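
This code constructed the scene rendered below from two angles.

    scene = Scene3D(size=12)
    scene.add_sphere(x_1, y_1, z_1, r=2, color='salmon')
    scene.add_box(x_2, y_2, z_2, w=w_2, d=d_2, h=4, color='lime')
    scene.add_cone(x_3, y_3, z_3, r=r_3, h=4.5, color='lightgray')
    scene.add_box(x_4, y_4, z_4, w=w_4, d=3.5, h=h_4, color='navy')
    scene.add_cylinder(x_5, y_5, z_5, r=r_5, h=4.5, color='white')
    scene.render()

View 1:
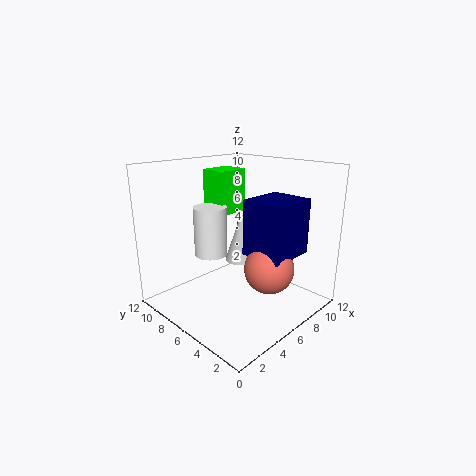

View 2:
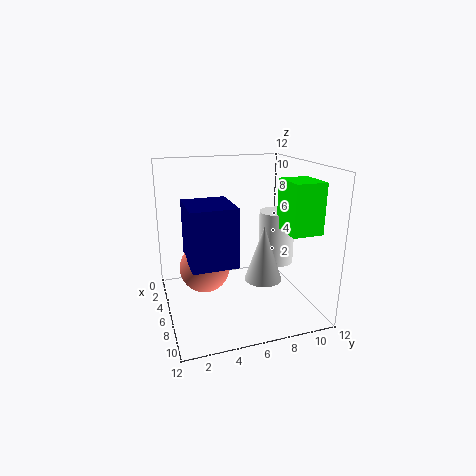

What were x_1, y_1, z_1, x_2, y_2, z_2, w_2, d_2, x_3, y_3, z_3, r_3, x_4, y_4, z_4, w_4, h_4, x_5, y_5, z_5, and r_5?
x_1 = 6.5; y_1 = 3; z_1 = 4; x_2 = 7; y_2 = 9; z_2 = 7; w_2 = 3; d_2 = 2.5; x_3 = 8; y_3 = 7.5; z_3 = 3; r_3 = 1.5; x_4 = 5.5; y_4 = 1.5; z_4 = 5; w_4 = 4; h_4 = 4.5; x_5 = 6; y_5 = 9.5; z_5 = 3.5; r_5 = 1.5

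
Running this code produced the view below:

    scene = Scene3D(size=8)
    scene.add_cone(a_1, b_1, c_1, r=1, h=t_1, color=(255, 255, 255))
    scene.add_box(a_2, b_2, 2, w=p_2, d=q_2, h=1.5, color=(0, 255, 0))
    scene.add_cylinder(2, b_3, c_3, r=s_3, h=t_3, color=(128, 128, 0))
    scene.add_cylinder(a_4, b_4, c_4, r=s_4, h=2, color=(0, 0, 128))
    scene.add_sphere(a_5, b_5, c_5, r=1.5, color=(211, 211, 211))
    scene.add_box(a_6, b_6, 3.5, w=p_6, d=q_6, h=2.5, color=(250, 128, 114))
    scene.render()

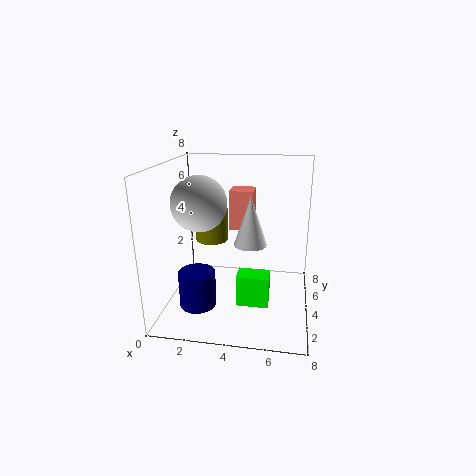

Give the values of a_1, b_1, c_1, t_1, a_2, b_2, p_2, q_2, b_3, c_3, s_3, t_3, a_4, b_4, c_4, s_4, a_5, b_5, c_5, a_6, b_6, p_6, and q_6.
a_1 = 4.5, b_1 = 5.5, c_1 = 3, t_1 = 3, a_2 = 4.5, b_2 = 0.5, p_2 = 1.5, q_2 = 1, b_3 = 6, c_3 = 3, s_3 = 1, t_3 = 2, a_4 = 2, b_4 = 2.5, c_4 = 0.5, s_4 = 1, a_5 = 2, b_5 = 3.5, c_5 = 6, a_6 = 3, b_6 = 6.5, p_6 = 1.5, q_6 = 1.5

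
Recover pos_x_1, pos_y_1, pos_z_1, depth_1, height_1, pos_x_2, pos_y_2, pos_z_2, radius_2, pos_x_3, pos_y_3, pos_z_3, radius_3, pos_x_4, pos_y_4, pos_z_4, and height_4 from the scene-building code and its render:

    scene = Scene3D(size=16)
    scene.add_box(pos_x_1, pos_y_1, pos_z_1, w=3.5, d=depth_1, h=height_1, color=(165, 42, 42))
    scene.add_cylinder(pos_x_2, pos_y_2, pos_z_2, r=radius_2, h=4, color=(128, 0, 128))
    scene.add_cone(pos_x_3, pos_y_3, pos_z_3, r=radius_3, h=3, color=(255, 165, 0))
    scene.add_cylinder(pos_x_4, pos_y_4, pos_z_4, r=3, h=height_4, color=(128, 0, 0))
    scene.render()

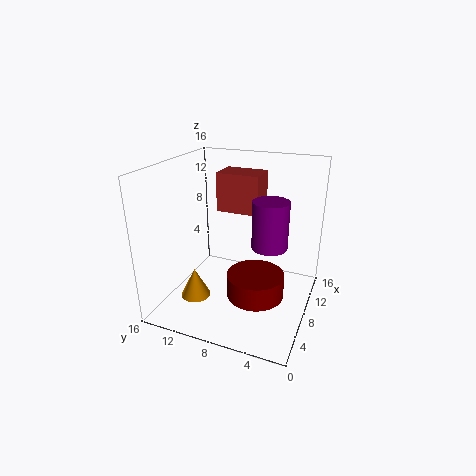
pos_x_1 = 10; pos_y_1 = 6.5; pos_z_1 = 10; depth_1 = 5; height_1 = 4.5; pos_x_2 = 1.5; pos_y_2 = 2.5; pos_z_2 = 11; radius_2 = 1.5; pos_x_3 = 2.5; pos_y_3 = 10.5; pos_z_3 = 3.5; radius_3 = 1.5; pos_x_4 = 5.5; pos_y_4 = 5; pos_z_4 = 3; height_4 = 2.5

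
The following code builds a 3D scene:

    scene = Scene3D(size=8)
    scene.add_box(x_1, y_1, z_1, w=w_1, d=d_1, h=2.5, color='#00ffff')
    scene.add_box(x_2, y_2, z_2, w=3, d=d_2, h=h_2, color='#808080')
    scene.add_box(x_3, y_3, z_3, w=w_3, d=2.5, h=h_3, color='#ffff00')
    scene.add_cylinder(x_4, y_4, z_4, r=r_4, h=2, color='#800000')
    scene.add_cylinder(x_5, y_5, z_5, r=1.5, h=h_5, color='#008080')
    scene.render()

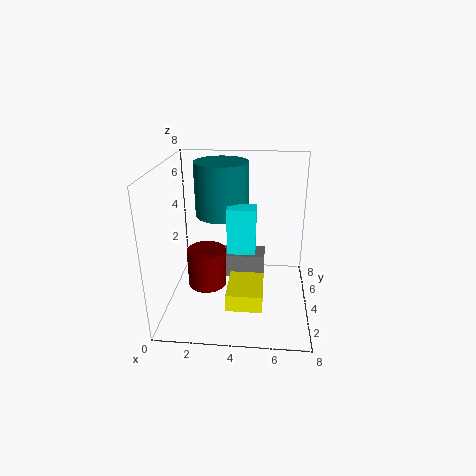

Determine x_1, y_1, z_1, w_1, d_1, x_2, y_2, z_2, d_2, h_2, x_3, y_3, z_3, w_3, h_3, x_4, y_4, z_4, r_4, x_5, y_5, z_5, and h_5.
x_1 = 3.5
y_1 = 3
z_1 = 3.5
w_1 = 1.5
d_1 = 1
x_2 = 2.5
y_2 = 5.5
z_2 = 0.5
d_2 = 1.5
h_2 = 1.5
x_3 = 3.5
y_3 = 2
z_3 = 0.5
w_3 = 2
h_3 = 1
x_4 = 2.5
y_4 = 2.5
z_4 = 2
r_4 = 1
x_5 = 3
y_5 = 5
z_5 = 5
h_5 = 3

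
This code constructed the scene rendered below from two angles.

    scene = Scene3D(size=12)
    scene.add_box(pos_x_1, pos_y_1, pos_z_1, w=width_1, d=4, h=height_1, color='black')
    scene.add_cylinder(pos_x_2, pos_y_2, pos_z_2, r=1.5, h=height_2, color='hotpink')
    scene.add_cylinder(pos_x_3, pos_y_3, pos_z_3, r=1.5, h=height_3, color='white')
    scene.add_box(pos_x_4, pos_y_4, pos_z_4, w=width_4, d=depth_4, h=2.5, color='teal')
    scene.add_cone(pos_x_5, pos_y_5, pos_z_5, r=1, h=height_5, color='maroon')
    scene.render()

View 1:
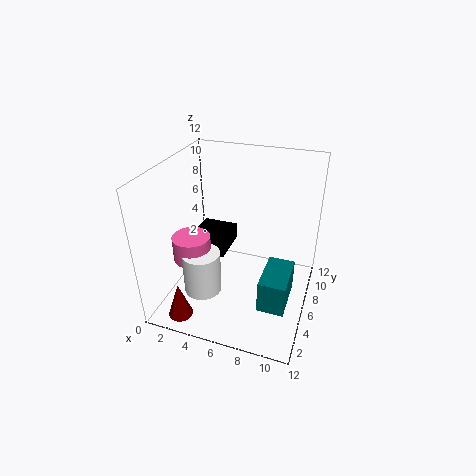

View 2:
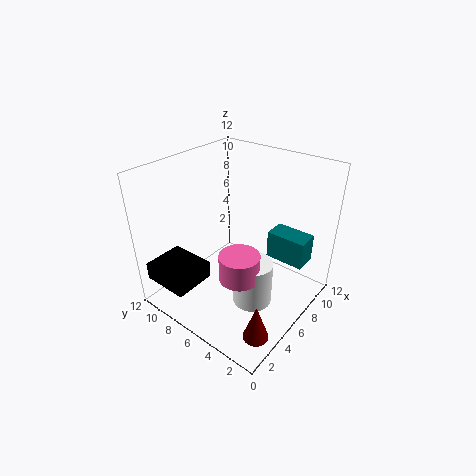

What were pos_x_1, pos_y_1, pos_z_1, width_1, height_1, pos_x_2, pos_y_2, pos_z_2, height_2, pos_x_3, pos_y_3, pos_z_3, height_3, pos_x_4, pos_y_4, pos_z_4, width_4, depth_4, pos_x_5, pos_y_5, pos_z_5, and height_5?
pos_x_1 = 0.5
pos_y_1 = 7.5
pos_z_1 = 2.5
width_1 = 3.5
height_1 = 1.5
pos_x_2 = 3
pos_y_2 = 3.5
pos_z_2 = 5
height_2 = 2
pos_x_3 = 4
pos_y_3 = 3
pos_z_3 = 2.5
height_3 = 3.5
pos_x_4 = 9
pos_y_4 = 1.5
pos_z_4 = 3
width_4 = 2
depth_4 = 3.5
pos_x_5 = 2.5
pos_y_5 = 1.5
pos_z_5 = 0.5
height_5 = 3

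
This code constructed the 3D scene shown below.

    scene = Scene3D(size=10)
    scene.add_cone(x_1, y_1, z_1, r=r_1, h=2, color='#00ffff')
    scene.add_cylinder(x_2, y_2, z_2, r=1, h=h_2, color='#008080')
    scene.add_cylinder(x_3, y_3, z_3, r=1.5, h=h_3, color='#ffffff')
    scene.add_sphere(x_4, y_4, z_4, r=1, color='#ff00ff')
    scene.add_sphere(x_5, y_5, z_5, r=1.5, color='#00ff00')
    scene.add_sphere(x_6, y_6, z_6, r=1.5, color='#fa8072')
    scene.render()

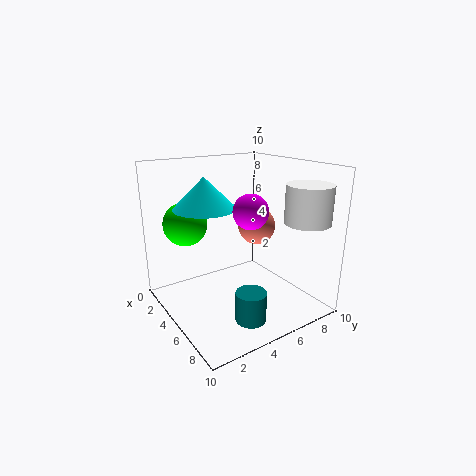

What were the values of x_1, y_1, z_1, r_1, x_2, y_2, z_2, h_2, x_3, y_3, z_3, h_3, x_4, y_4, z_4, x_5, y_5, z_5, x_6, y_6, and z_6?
x_1 = 5, y_1 = 2.5, z_1 = 7.5, r_1 = 2, x_2 = 8, y_2 = 4, z_2 = 0.5, h_2 = 2, x_3 = 8.5, y_3 = 8, z_3 = 6.5, h_3 = 2.5, x_4 = 8.5, y_4 = 3.5, z_4 = 8, x_5 = 3, y_5 = 2, z_5 = 6, x_6 = 2.5, y_6 = 8.5, z_6 = 4.5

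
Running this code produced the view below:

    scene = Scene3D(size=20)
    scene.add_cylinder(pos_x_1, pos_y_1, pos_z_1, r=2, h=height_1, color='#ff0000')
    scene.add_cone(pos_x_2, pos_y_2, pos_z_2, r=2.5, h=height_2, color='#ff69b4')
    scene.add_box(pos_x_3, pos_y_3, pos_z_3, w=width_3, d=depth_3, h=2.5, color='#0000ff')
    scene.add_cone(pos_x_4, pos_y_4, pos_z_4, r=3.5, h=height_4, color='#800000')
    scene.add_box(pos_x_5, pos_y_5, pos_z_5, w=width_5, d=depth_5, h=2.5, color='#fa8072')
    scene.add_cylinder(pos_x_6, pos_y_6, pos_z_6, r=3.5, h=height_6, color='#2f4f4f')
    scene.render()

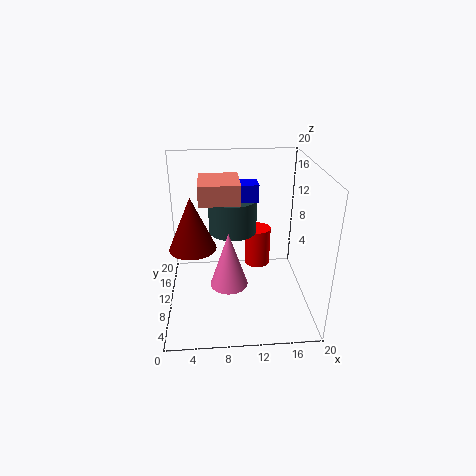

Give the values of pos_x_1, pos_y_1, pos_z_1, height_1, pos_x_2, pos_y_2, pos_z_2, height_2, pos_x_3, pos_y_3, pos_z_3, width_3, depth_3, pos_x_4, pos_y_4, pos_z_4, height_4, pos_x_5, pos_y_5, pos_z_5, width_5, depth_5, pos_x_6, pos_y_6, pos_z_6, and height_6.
pos_x_1 = 13.5
pos_y_1 = 15
pos_z_1 = 3
height_1 = 6
pos_x_2 = 8.5
pos_y_2 = 6.5
pos_z_2 = 5
height_2 = 7.5
pos_x_3 = 10
pos_y_3 = 11.5
pos_z_3 = 14.5
width_3 = 3
depth_3 = 3
pos_x_4 = 3.5
pos_y_4 = 13
pos_z_4 = 7
height_4 = 8
pos_x_5 = 5
pos_y_5 = 5.5
pos_z_5 = 16.5
width_5 = 5
depth_5 = 5.5
pos_x_6 = 9.5
pos_y_6 = 13.5
pos_z_6 = 9.5
height_6 = 5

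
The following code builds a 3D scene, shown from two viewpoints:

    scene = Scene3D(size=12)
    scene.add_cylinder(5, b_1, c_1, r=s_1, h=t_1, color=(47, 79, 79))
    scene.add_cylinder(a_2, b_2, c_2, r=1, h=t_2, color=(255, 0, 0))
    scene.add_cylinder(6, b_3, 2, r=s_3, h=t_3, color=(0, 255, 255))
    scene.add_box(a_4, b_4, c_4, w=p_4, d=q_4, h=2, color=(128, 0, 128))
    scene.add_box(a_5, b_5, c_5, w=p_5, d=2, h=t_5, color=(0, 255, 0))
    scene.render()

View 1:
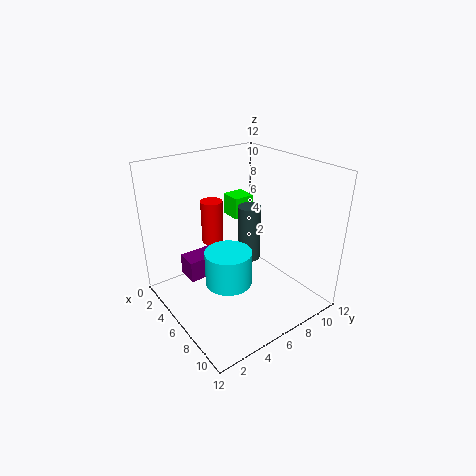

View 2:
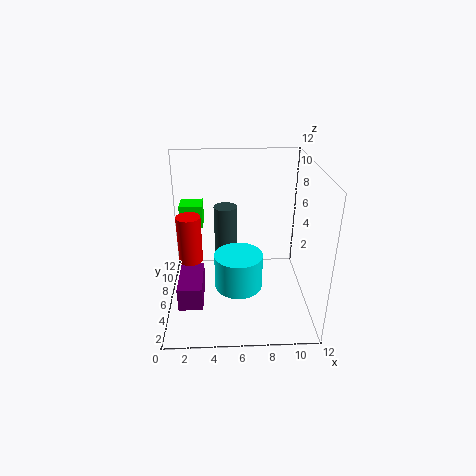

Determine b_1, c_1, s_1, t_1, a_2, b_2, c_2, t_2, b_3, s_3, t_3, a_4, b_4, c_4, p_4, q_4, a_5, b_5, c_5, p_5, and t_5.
b_1 = 8
c_1 = 3
s_1 = 1
t_1 = 5
a_2 = 2
b_2 = 6
c_2 = 4
t_2 = 4
b_3 = 5
s_3 = 2
t_3 = 3
a_4 = 1
b_4 = 3
c_4 = 1
p_4 = 2
q_4 = 4
a_5 = 1
b_5 = 8
c_5 = 6
p_5 = 2
t_5 = 2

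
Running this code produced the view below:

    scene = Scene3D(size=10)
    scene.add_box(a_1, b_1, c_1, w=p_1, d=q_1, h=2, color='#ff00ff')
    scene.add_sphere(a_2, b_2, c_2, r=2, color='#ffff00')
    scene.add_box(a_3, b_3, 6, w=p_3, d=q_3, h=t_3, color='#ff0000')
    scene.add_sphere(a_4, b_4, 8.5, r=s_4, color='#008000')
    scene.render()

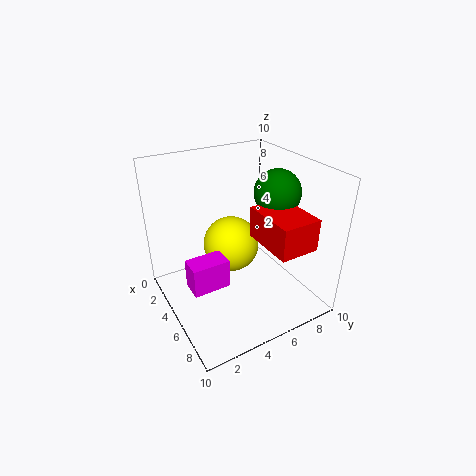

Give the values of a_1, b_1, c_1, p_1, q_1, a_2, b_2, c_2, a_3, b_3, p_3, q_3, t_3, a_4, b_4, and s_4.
a_1 = 5
b_1 = 1
c_1 = 2.5
p_1 = 1.5
q_1 = 2.5
a_2 = 4
b_2 = 5
c_2 = 4
a_3 = 6.5
b_3 = 5
p_3 = 3.5
q_3 = 2.5
t_3 = 2
a_4 = 6.5
b_4 = 7
s_4 = 1.5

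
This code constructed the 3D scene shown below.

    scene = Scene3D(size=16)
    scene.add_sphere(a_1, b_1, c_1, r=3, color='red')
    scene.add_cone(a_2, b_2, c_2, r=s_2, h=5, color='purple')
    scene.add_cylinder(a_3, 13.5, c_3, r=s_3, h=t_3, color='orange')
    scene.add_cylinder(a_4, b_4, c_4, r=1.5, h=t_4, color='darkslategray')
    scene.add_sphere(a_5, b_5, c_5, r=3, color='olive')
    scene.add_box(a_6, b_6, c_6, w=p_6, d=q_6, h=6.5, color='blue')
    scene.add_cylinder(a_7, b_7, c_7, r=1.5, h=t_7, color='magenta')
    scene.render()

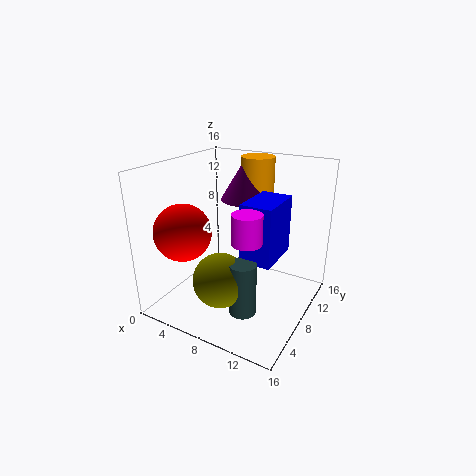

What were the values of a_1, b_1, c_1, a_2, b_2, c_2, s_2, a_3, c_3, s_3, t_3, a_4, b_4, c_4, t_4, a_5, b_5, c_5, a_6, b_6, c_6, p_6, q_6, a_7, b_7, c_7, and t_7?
a_1 = 4, b_1 = 3.5, c_1 = 9.5, a_2 = 6.5, b_2 = 12.5, c_2 = 11, s_2 = 3, a_3 = 7.5, c_3 = 9, s_3 = 2, t_3 = 7, a_4 = 10, b_4 = 5.5, c_4 = 0.5, t_4 = 6, a_5 = 7.5, b_5 = 5, c_5 = 4, a_6 = 9, b_6 = 6.5, c_6 = 6, p_6 = 3.5, q_6 = 5.5, a_7 = 11, b_7 = 4.5, c_7 = 9.5, t_7 = 3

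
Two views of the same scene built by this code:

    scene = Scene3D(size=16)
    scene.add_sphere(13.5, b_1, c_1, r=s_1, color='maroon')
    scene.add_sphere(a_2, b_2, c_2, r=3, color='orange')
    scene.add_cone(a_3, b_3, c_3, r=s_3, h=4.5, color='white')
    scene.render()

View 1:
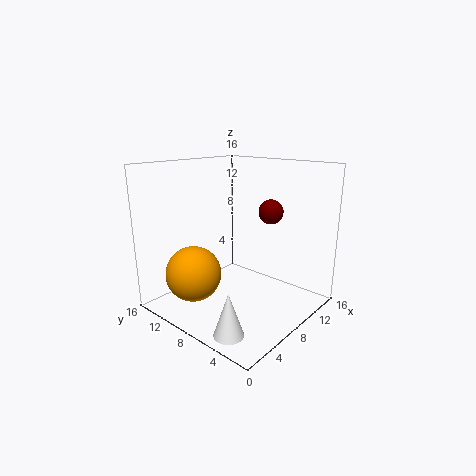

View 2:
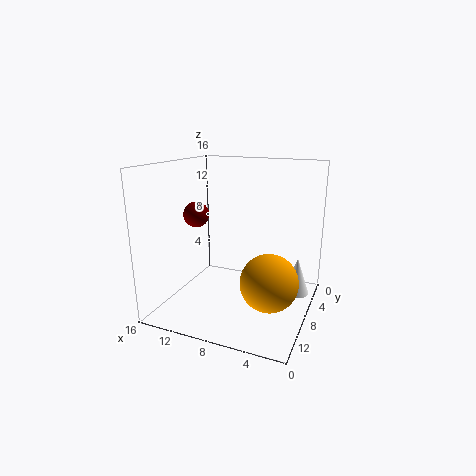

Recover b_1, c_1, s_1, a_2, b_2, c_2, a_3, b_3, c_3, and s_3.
b_1 = 7.5
c_1 = 10
s_1 = 1.5
a_2 = 3.5
b_2 = 10.5
c_2 = 4.5
a_3 = 2
b_3 = 4
c_3 = 0.5
s_3 = 1.5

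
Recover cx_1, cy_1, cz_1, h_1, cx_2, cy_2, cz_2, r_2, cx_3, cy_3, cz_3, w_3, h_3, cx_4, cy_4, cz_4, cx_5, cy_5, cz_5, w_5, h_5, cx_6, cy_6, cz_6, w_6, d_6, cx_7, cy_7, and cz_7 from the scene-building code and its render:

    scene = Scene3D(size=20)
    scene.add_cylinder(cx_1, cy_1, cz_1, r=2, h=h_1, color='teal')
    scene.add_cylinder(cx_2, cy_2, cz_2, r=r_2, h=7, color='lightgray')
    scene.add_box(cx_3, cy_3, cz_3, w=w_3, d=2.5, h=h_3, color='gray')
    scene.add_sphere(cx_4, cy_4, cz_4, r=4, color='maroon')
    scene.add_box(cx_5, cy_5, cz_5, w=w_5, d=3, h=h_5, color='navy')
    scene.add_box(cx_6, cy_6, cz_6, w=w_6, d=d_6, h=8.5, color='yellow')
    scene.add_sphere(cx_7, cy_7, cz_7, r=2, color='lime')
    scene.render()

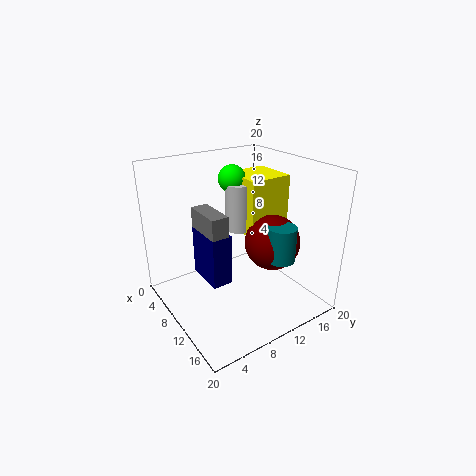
cx_1 = 14; cy_1 = 14.5; cz_1 = 7; h_1 = 5; cx_2 = 6.5; cy_2 = 12.5; cz_2 = 9.5; r_2 = 2; cx_3 = 4; cy_3 = 6; cz_3 = 10.5; w_3 = 6; h_3 = 3; cx_4 = 11.5; cy_4 = 15; cz_4 = 8.5; cx_5 = 4; cy_5 = 6; cz_5 = 3; w_5 = 6; h_5 = 7.5; cx_6 = 3.5; cy_6 = 12.5; cz_6 = 9; w_6 = 6.5; d_6 = 6.5; cx_7 = 5.5; cy_7 = 12; cz_7 = 17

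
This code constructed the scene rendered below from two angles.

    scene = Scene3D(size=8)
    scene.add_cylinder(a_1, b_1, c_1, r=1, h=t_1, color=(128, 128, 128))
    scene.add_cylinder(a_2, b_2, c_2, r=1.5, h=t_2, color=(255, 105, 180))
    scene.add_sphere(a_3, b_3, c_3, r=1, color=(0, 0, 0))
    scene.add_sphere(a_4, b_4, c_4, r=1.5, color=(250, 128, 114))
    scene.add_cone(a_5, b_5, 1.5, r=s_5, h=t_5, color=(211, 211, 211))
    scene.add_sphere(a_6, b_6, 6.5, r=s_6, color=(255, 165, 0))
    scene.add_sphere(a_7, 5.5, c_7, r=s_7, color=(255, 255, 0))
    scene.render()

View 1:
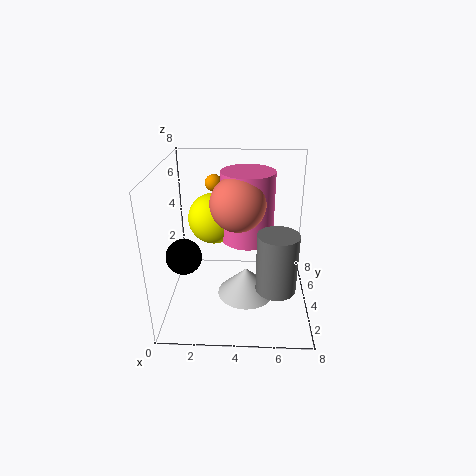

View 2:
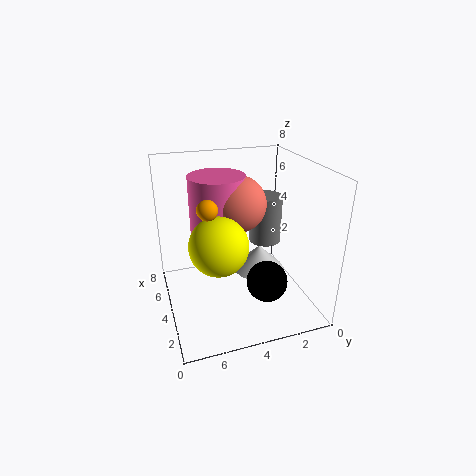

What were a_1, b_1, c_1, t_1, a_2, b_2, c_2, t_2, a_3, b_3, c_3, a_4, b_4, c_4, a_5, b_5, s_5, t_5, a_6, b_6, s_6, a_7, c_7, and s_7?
a_1 = 6, b_1 = 1.5, c_1 = 2.5, t_1 = 3, a_2 = 4.5, b_2 = 5, c_2 = 3.5, t_2 = 4, a_3 = 1, b_3 = 3.5, c_3 = 3, a_4 = 4, b_4 = 4, c_4 = 6, a_5 = 4.5, b_5 = 2.5, s_5 = 1.5, t_5 = 1.5, a_6 = 2.5, b_6 = 6, s_6 = 0.5, a_7 = 2.5, c_7 = 4.5, s_7 = 1.5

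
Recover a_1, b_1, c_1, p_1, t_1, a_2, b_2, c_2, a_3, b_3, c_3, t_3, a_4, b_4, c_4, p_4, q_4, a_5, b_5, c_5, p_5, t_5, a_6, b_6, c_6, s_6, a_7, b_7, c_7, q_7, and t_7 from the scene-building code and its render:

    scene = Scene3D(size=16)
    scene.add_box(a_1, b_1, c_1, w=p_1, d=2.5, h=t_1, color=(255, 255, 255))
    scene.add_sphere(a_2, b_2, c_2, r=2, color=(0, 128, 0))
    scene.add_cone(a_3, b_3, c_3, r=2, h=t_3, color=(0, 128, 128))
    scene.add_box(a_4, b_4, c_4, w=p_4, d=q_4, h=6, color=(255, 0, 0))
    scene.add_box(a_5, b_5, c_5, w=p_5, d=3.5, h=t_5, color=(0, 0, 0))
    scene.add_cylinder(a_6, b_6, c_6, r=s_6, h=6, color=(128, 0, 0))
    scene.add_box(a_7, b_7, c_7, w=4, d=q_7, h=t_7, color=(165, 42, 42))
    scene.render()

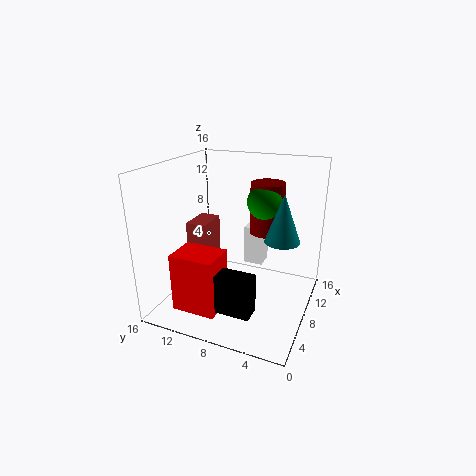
a_1 = 13.5, b_1 = 7, c_1 = 2, p_1 = 2.5, t_1 = 5, a_2 = 11, b_2 = 6, c_2 = 11.5, a_3 = 10, b_3 = 3.5, c_3 = 7.5, t_3 = 5.5, a_4 = 0.5, b_4 = 7.5, c_4 = 2.5, p_4 = 3.5, q_4 = 4.5, a_5 = 1, b_5 = 4, c_5 = 3, p_5 = 2, t_5 = 4, a_6 = 12, b_6 = 6, c_6 = 7.5, s_6 = 2, a_7 = 8.5, b_7 = 12.5, c_7 = 1.5, q_7 = 2.5, t_7 = 7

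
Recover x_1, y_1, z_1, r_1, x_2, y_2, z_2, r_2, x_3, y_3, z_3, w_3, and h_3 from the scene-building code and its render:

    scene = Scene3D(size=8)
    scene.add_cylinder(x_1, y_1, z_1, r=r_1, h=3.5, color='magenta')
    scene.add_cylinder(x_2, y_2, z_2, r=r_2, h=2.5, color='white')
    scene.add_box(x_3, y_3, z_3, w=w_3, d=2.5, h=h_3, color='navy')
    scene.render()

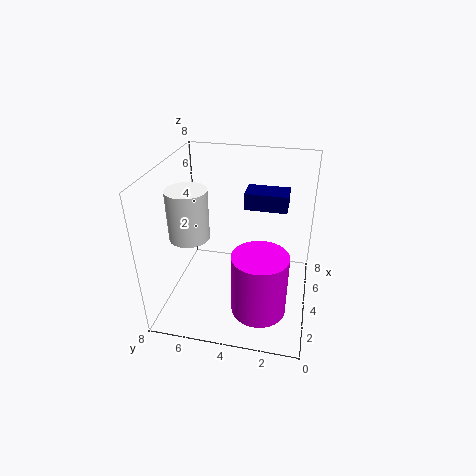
x_1 = 2.5
y_1 = 2.5
z_1 = 0.5
r_1 = 1.5
x_2 = 2
y_2 = 6
z_2 = 5
r_2 = 1
x_3 = 5.5
y_3 = 1.5
z_3 = 5
w_3 = 1.5
h_3 = 1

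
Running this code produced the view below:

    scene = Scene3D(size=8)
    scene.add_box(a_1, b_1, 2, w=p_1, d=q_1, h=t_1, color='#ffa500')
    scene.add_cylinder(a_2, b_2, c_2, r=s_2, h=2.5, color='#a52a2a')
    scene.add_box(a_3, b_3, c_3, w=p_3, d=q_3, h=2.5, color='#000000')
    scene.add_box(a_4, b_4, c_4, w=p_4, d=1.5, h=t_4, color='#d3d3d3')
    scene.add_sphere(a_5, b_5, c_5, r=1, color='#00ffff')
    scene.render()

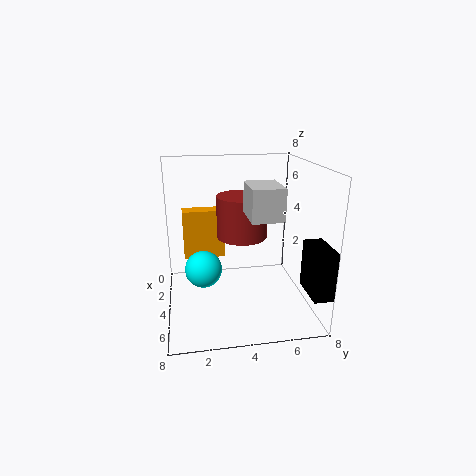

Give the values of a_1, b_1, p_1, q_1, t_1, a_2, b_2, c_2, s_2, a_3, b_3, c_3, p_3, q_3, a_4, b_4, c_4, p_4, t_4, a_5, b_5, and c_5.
a_1 = 1; b_1 = 1; p_1 = 1; q_1 = 2.5; t_1 = 3; a_2 = 2.5; b_2 = 4.5; c_2 = 3.5; s_2 = 1.5; a_3 = 6; b_3 = 7; c_3 = 2; p_3 = 2; q_3 = 1; a_4 = 5.5; b_4 = 4; c_4 = 6; p_4 = 2; t_4 = 1.5; a_5 = 4.5; b_5 = 2; c_5 = 2.5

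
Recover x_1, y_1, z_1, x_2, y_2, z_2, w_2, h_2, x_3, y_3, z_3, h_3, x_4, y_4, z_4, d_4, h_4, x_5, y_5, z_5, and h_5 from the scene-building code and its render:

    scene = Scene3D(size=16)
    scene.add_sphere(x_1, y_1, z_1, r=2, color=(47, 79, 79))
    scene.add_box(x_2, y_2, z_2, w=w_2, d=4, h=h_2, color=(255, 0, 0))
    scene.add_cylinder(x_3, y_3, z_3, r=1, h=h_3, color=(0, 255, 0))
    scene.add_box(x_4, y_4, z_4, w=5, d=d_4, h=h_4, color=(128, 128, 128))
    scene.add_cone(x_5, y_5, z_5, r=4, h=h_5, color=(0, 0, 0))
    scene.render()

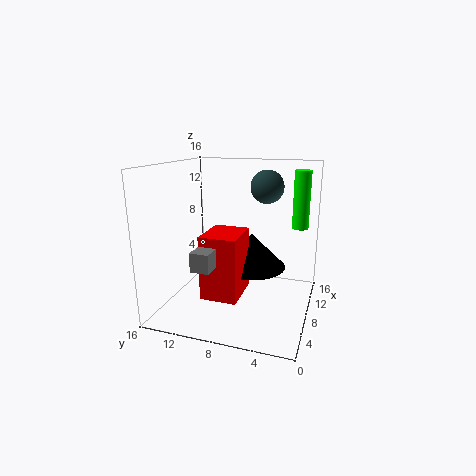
x_1 = 13
y_1 = 6
z_1 = 13
x_2 = 4
y_2 = 7
z_2 = 2
w_2 = 5
h_2 = 7
x_3 = 14
y_3 = 2
z_3 = 8
h_3 = 7
x_4 = 2
y_4 = 9
z_4 = 6
d_4 = 2
h_4 = 2
x_5 = 10
y_5 = 7
z_5 = 4
h_5 = 4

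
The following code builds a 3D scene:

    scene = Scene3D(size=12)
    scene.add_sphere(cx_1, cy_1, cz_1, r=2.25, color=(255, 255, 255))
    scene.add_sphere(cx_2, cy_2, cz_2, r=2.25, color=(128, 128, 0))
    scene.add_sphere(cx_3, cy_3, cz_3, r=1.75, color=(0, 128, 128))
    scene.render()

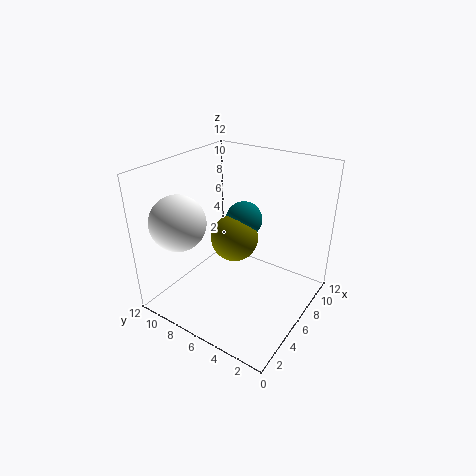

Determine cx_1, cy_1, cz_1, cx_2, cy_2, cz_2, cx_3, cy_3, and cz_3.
cx_1 = 2.75
cy_1 = 9.5
cz_1 = 7.75
cx_2 = 8.75
cy_2 = 8.25
cz_2 = 4
cx_3 = 10
cy_3 = 8
cz_3 = 5.5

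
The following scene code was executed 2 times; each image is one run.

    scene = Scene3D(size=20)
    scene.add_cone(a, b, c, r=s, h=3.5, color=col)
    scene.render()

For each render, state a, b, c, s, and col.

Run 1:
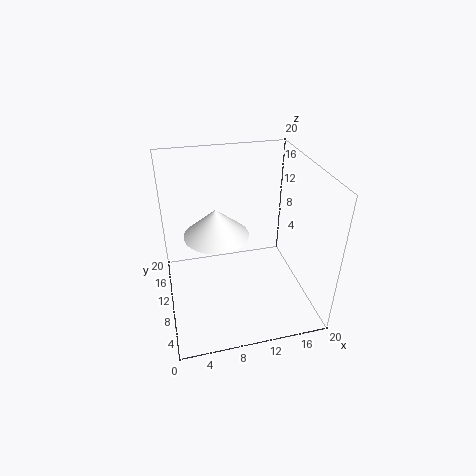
a = 6.5; b = 7; c = 13; s = 4; col = 'white'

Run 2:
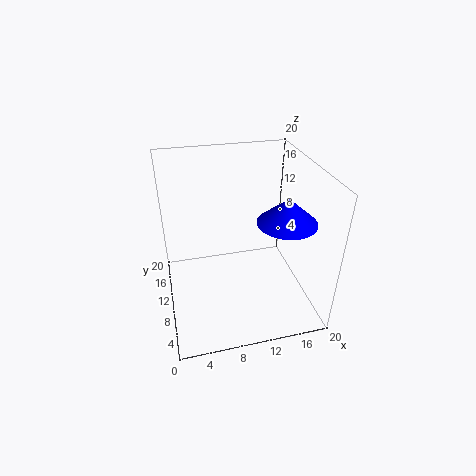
a = 16; b = 7.5; c = 13; s = 4; col = 'blue'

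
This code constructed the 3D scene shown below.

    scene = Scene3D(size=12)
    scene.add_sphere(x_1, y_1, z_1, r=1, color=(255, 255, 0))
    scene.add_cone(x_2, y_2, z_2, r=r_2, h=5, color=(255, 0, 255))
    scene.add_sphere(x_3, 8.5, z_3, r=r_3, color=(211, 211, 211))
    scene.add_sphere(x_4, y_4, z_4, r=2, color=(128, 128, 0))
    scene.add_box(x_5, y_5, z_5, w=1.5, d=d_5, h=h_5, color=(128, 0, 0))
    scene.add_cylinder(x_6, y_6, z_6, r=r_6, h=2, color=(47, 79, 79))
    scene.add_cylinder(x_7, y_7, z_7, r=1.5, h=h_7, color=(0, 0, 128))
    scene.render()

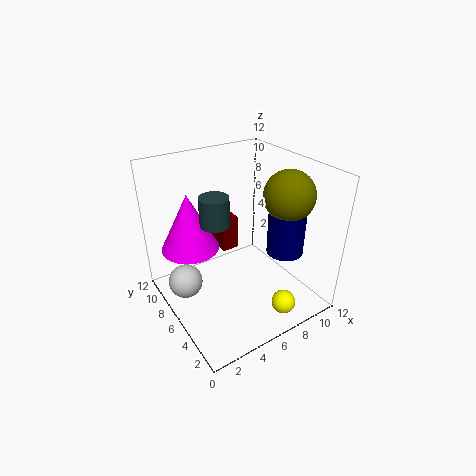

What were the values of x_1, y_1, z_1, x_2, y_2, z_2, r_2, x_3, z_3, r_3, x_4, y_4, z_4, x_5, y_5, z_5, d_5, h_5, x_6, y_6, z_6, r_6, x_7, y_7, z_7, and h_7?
x_1 = 8, y_1 = 2, z_1 = 1, x_2 = 3, y_2 = 9, z_2 = 4.5, r_2 = 2.5, x_3 = 2, z_3 = 1.5, r_3 = 1.5, x_4 = 9, y_4 = 3.5, z_4 = 10, x_5 = 5.5, y_5 = 7.5, z_5 = 4, d_5 = 4, h_5 = 3, x_6 = 2.5, y_6 = 3.5, z_6 = 9.5, r_6 = 1, x_7 = 9, y_7 = 3.5, z_7 = 5, h_7 = 5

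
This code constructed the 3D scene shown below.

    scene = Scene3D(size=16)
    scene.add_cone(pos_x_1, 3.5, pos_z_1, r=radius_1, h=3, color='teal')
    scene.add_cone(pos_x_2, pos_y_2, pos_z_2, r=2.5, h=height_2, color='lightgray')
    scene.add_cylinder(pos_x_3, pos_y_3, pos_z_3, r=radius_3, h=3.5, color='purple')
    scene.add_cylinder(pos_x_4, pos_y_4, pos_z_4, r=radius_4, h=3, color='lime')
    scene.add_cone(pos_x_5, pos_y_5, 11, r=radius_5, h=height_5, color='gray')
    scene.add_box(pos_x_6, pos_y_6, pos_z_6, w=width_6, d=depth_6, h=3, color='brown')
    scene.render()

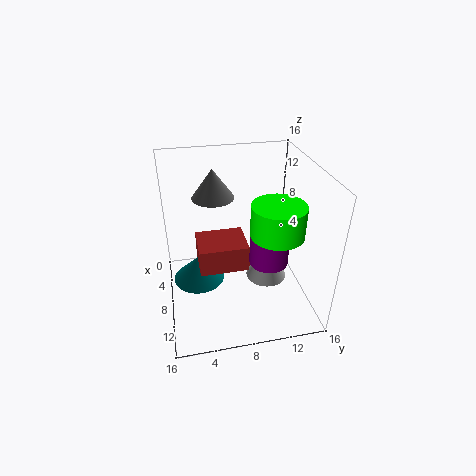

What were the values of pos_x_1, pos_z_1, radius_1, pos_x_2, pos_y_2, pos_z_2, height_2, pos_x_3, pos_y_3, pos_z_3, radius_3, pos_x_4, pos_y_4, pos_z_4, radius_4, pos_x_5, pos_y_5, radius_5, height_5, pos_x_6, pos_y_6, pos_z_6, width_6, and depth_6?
pos_x_1 = 6.5; pos_z_1 = 2; radius_1 = 3; pos_x_2 = 6.5; pos_y_2 = 12; pos_z_2 = 1; height_2 = 5; pos_x_3 = 11.5; pos_y_3 = 10.5; pos_z_3 = 7; radius_3 = 2; pos_x_4 = 13.5; pos_y_4 = 10.5; pos_z_4 = 11.5; radius_4 = 2.5; pos_x_5 = 3.5; pos_y_5 = 6; radius_5 = 2.5; height_5 = 3.5; pos_x_6 = 5; pos_y_6 = 3.5; pos_z_6 = 4.5; width_6 = 4.5; depth_6 = 5.5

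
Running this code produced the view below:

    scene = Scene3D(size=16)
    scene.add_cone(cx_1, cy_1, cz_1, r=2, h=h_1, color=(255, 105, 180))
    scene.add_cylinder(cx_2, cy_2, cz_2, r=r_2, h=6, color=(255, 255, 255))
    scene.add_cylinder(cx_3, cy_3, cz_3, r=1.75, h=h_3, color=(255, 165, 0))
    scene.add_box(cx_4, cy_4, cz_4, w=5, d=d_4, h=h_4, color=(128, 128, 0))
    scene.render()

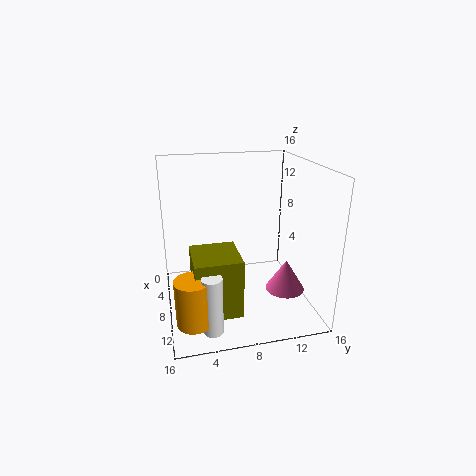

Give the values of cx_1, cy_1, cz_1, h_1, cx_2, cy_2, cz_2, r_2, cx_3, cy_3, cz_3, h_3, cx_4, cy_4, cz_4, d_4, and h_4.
cx_1 = 12.5, cy_1 = 12, cz_1 = 3.75, h_1 = 3.25, cx_2 = 14.25, cy_2 = 4, cz_2 = 1, r_2 = 1, cx_3 = 13.75, cy_3 = 2.25, cz_3 = 2, h_3 = 4.75, cx_4 = 8.75, cy_4 = 2.5, cz_4 = 1.75, d_4 = 4.75, h_4 = 6.25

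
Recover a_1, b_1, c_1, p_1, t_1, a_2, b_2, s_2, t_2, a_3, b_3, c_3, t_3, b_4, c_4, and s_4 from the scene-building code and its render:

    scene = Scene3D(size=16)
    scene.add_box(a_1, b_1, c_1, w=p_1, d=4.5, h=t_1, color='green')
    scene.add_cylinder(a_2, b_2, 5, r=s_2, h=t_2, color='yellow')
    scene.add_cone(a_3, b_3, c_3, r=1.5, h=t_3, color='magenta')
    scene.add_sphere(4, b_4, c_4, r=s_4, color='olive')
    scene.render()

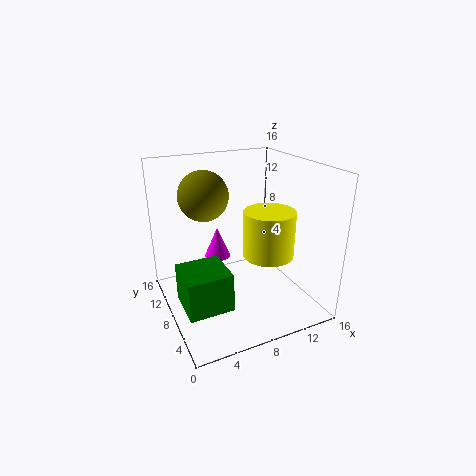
a_1 = 0.5
b_1 = 2.5
c_1 = 3
p_1 = 4.5
t_1 = 4
a_2 = 12
b_2 = 8
s_2 = 3
t_2 = 5.5
a_3 = 6.5
b_3 = 10.5
c_3 = 5
t_3 = 3.5
b_4 = 7.5
c_4 = 13.5
s_4 = 2.5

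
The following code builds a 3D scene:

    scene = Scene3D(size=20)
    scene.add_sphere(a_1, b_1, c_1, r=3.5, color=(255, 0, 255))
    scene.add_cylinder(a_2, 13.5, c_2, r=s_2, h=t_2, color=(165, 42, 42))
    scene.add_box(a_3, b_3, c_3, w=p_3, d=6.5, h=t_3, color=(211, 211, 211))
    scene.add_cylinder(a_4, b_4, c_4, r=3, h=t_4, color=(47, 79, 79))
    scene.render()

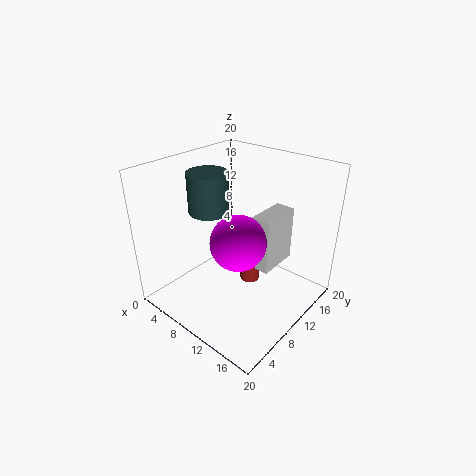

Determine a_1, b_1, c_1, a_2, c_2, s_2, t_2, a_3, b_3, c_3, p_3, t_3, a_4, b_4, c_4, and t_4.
a_1 = 13, b_1 = 6.5, c_1 = 12, a_2 = 9.5, c_2 = 1, s_2 = 1.5, t_2 = 4.5, a_3 = 10, b_3 = 13, c_3 = 3.5, p_3 = 3, t_3 = 8.5, a_4 = 4, b_4 = 10.5, c_4 = 12, t_4 = 6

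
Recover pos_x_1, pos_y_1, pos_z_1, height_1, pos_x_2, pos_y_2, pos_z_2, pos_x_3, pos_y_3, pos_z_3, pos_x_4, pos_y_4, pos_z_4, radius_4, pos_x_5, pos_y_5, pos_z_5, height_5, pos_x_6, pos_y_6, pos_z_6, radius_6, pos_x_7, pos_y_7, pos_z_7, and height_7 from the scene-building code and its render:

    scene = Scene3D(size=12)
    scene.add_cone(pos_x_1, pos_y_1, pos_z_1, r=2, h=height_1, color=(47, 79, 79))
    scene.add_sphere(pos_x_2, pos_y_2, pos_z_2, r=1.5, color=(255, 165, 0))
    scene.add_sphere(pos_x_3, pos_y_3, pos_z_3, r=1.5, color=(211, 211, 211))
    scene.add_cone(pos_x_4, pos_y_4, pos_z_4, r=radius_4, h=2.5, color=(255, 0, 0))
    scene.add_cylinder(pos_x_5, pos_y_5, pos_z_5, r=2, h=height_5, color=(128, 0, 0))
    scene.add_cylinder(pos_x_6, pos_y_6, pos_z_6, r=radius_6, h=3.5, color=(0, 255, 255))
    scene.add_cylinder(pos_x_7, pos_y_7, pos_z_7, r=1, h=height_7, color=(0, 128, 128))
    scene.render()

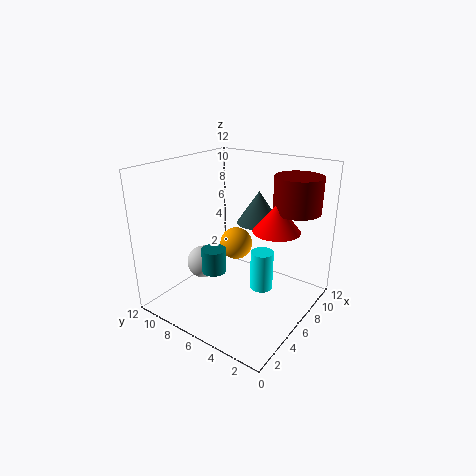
pos_x_1 = 10; pos_y_1 = 6.5; pos_z_1 = 6; height_1 = 3; pos_x_2 = 8.5; pos_y_2 = 8; pos_z_2 = 4; pos_x_3 = 6; pos_y_3 = 10; pos_z_3 = 2.5; pos_x_4 = 8; pos_y_4 = 3.5; pos_z_4 = 6.5; radius_4 = 2; pos_x_5 = 9.5; pos_y_5 = 2.5; pos_z_5 = 8; height_5 = 3; pos_x_6 = 7.5; pos_y_6 = 4.5; pos_z_6 = 1; radius_6 = 1; pos_x_7 = 4; pos_y_7 = 7; pos_z_7 = 3.5; height_7 = 2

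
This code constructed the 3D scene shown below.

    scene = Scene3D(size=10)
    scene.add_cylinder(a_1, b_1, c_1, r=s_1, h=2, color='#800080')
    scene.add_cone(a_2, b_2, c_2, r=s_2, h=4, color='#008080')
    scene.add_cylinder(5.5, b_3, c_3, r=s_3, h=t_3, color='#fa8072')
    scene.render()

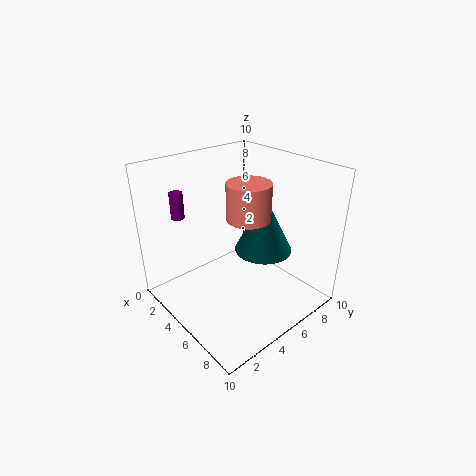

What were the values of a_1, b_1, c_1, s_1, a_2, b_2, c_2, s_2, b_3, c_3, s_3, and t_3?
a_1 = 0.5, b_1 = 3, c_1 = 5.5, s_1 = 0.5, a_2 = 6, b_2 = 6.5, c_2 = 4, s_2 = 2, b_3 = 5.5, c_3 = 6.5, s_3 = 1.5, t_3 = 2.5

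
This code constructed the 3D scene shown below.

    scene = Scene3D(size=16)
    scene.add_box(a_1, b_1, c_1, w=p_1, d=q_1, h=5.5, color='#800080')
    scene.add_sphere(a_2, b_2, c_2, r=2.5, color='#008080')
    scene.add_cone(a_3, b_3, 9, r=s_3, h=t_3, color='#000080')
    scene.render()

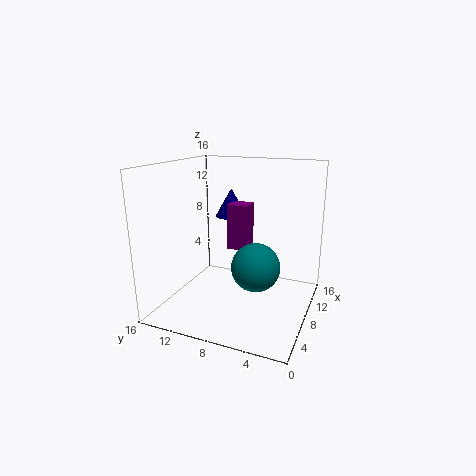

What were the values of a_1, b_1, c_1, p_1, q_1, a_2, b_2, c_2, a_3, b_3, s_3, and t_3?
a_1 = 10.5
b_1 = 8
c_1 = 5.5
p_1 = 2.5
q_1 = 2.5
a_2 = 5.5
b_2 = 5
c_2 = 6
a_3 = 13
b_3 = 11
s_3 = 2
t_3 = 3.5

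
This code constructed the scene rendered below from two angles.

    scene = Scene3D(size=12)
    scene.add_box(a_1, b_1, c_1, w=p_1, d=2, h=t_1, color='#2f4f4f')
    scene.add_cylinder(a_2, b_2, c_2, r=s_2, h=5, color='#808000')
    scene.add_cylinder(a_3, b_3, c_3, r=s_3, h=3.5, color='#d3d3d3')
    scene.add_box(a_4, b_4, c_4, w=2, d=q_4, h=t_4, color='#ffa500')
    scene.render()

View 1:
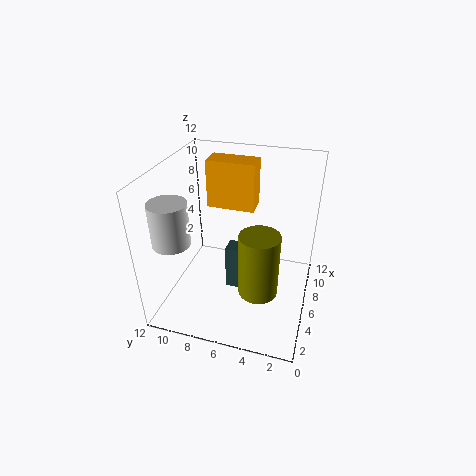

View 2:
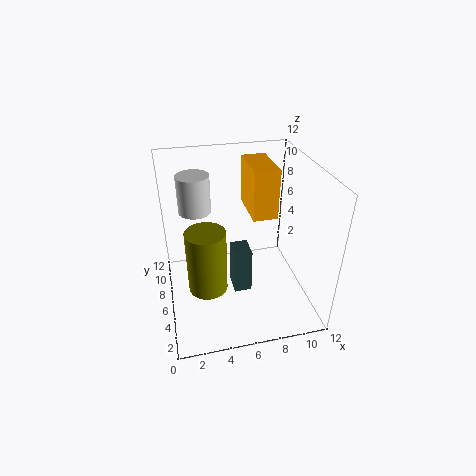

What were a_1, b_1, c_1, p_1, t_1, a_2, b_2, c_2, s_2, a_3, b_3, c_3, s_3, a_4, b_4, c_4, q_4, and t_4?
a_1 = 5.5, b_1 = 5, c_1 = 1, p_1 = 1.5, t_1 = 4, a_2 = 3, b_2 = 3.5, c_2 = 3.5, s_2 = 1.5, a_3 = 3, b_3 = 10.5, c_3 = 6.5, s_3 = 1.5, a_4 = 7, b_4 = 5, c_4 = 8, q_4 = 4, t_4 = 4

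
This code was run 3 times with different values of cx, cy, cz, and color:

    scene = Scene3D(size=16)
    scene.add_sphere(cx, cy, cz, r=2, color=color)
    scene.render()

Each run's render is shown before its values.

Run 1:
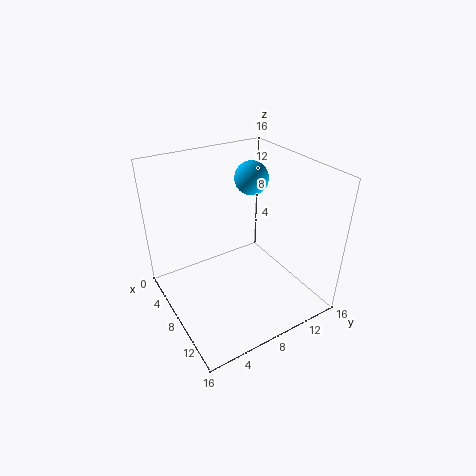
cx = 4.5
cy = 12
cz = 13
color = 'deepskyblue'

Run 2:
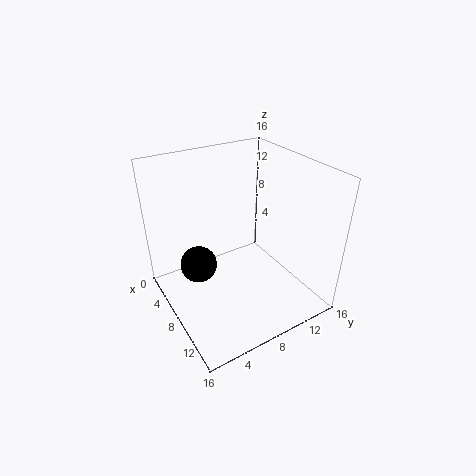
cx = 7
cy = 3.5
cz = 5.5
color = 'black'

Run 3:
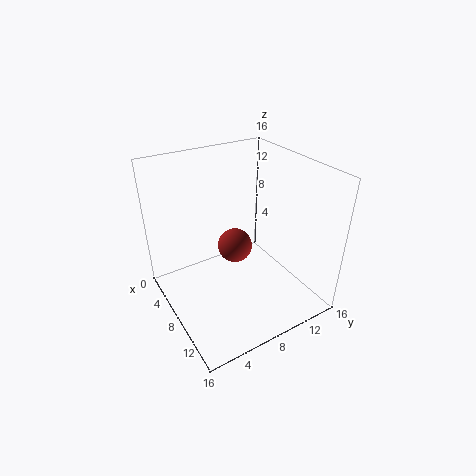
cx = 6.5
cy = 8.5
cz = 6
color = 'brown'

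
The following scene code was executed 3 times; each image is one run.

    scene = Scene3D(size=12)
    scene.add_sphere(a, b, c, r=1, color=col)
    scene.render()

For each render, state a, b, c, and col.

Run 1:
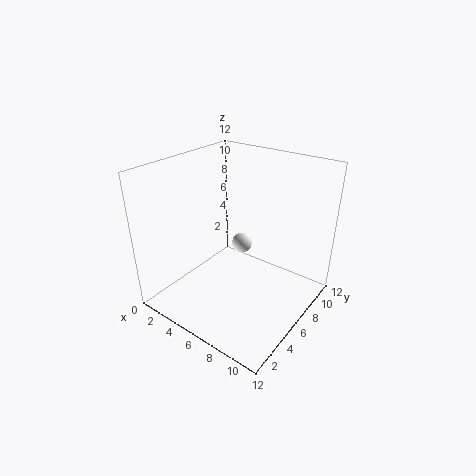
a = 3.5, b = 10, c = 2.75, col = 'white'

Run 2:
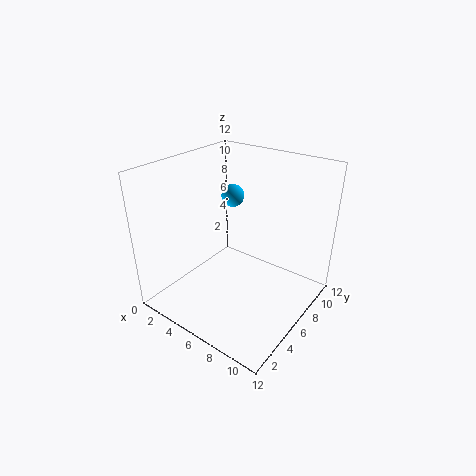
a = 3.75, b = 8.25, c = 8.5, col = 'deepskyblue'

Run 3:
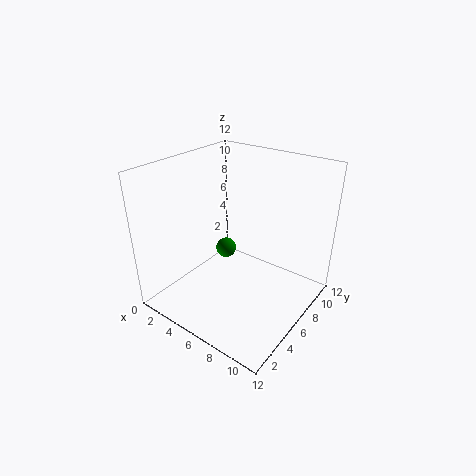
a = 2.25, b = 9, c = 2.25, col = 'green'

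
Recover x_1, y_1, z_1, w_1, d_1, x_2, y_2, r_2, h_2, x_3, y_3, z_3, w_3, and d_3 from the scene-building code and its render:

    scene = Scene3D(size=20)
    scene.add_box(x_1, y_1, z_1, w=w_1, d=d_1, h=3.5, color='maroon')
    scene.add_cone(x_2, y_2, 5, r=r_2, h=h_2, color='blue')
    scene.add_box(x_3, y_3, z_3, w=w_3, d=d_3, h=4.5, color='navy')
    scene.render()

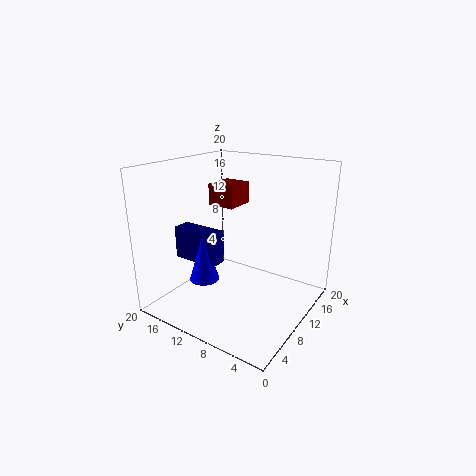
x_1 = 15, y_1 = 14.5, z_1 = 12, w_1 = 5, d_1 = 4.5, x_2 = 5.5, y_2 = 12.5, r_2 = 2, h_2 = 6.5, x_3 = 5.5, y_3 = 11, z_3 = 7, w_3 = 2.5, d_3 = 6.5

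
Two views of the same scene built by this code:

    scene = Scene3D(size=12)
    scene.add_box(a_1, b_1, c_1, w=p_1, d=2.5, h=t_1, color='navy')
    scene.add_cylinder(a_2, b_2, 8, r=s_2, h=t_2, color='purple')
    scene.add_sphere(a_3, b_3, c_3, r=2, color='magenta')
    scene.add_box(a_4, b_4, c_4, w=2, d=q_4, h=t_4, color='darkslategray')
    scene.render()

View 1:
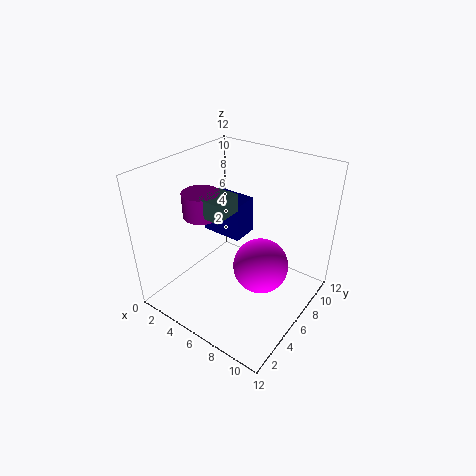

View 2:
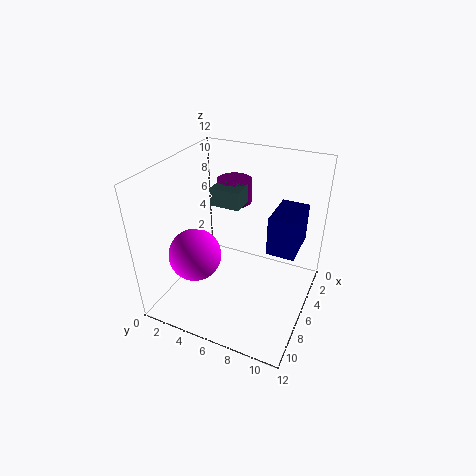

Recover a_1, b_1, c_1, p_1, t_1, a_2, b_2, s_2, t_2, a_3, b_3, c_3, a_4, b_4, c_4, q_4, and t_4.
a_1 = 0.5; b_1 = 8; c_1 = 4; p_1 = 4; t_1 = 3.5; a_2 = 3.5; b_2 = 4.5; s_2 = 1.5; t_2 = 2; a_3 = 9.5; b_3 = 4; c_3 = 6; a_4 = 4; b_4 = 3.5; c_4 = 8.5; q_4 = 2.5; t_4 = 1.5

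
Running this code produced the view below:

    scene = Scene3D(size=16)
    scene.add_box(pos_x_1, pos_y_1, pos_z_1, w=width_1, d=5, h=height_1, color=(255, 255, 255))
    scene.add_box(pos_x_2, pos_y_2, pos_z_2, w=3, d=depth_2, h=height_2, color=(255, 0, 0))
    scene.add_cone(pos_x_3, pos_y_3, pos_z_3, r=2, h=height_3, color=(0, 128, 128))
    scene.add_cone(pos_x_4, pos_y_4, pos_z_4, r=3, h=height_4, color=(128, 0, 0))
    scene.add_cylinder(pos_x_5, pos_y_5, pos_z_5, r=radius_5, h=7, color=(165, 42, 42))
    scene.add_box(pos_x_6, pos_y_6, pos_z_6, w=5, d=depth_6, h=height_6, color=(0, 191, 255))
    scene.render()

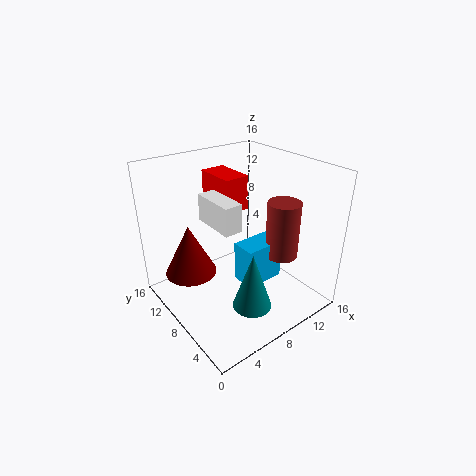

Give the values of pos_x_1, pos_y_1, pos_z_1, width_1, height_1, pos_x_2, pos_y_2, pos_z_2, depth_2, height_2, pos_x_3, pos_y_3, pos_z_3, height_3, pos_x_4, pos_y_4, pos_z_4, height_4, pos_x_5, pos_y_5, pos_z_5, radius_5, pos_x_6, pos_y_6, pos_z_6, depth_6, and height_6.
pos_x_1 = 5; pos_y_1 = 6; pos_z_1 = 10; width_1 = 2; height_1 = 3; pos_x_2 = 8; pos_y_2 = 10; pos_z_2 = 10; depth_2 = 5; height_2 = 4; pos_x_3 = 6; pos_y_3 = 3; pos_z_3 = 3; height_3 = 6; pos_x_4 = 4; pos_y_4 = 12; pos_z_4 = 3; height_4 = 6; pos_x_5 = 14; pos_y_5 = 7; pos_z_5 = 4; radius_5 = 2; pos_x_6 = 9; pos_y_6 = 7; pos_z_6 = 1; depth_6 = 3; height_6 = 5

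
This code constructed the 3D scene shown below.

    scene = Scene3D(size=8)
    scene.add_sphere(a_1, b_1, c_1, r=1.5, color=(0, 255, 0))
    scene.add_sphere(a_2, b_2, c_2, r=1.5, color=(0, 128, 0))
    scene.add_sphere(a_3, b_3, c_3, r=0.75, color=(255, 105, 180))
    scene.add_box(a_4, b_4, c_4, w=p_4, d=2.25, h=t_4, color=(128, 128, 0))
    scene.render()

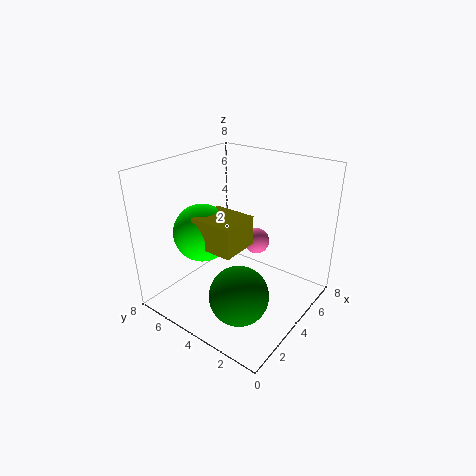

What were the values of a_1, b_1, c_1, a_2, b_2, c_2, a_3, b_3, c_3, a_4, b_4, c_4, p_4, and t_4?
a_1 = 2.25, b_1 = 5, c_1 = 4.75, a_2 = 1.75, b_2 = 2.25, c_2 = 2.25, a_3 = 5.5, b_3 = 3.75, c_3 = 3.25, a_4 = 1.25, b_4 = 2.5, c_4 = 4.5, p_4 = 2, t_4 = 1.5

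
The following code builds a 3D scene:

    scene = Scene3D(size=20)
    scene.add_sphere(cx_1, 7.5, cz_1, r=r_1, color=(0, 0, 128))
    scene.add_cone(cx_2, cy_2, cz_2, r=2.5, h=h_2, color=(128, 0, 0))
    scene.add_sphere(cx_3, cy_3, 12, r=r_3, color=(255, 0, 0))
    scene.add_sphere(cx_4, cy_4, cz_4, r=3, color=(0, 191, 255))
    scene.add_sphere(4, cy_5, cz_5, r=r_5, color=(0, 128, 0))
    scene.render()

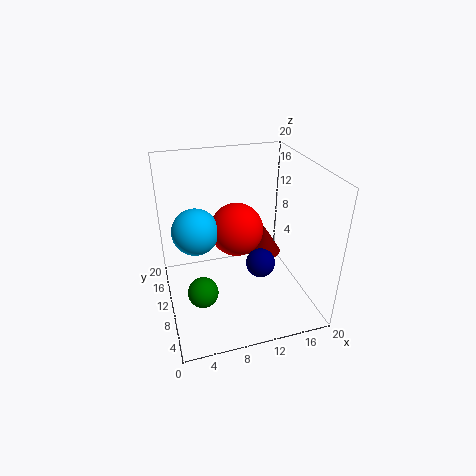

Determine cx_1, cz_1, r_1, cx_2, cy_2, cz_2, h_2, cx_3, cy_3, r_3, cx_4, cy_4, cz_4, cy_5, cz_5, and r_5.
cx_1 = 12.5, cz_1 = 7, r_1 = 2, cx_2 = 14, cy_2 = 10.5, cz_2 = 7, h_2 = 4, cx_3 = 9.5, cy_3 = 9, r_3 = 3.5, cx_4 = 4, cy_4 = 9, cz_4 = 12.5, cy_5 = 6, cz_5 = 5, r_5 = 2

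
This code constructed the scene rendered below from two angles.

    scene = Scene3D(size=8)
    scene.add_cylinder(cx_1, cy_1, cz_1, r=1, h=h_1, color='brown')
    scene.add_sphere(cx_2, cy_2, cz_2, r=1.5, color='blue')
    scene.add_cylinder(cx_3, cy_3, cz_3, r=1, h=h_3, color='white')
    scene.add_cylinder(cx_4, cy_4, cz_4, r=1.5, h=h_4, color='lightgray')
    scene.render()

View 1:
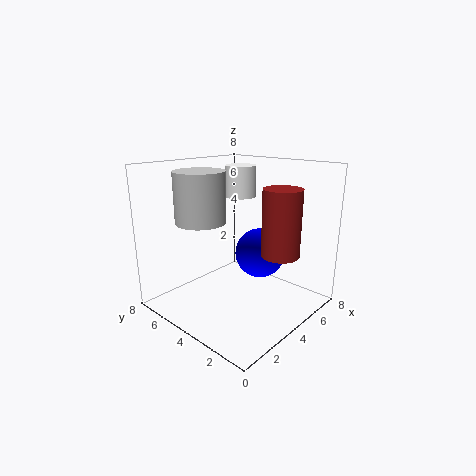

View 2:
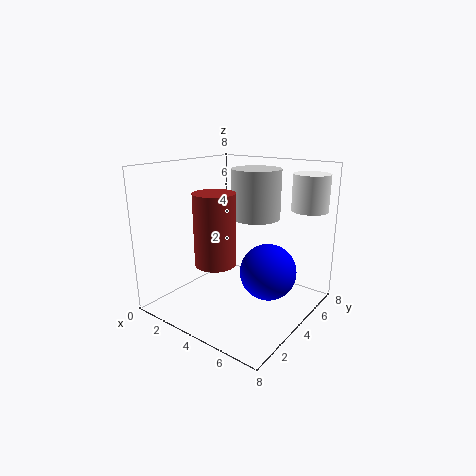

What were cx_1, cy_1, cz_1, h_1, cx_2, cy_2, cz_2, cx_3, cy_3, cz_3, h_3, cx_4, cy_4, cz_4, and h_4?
cx_1 = 4.5; cy_1 = 1.5; cz_1 = 3.5; h_1 = 3.5; cx_2 = 6; cy_2 = 4; cz_2 = 2.5; cx_3 = 7; cy_3 = 6.5; cz_3 = 5.5; h_3 = 2; cx_4 = 3.5; cy_4 = 6.5; cz_4 = 4.5; h_4 = 3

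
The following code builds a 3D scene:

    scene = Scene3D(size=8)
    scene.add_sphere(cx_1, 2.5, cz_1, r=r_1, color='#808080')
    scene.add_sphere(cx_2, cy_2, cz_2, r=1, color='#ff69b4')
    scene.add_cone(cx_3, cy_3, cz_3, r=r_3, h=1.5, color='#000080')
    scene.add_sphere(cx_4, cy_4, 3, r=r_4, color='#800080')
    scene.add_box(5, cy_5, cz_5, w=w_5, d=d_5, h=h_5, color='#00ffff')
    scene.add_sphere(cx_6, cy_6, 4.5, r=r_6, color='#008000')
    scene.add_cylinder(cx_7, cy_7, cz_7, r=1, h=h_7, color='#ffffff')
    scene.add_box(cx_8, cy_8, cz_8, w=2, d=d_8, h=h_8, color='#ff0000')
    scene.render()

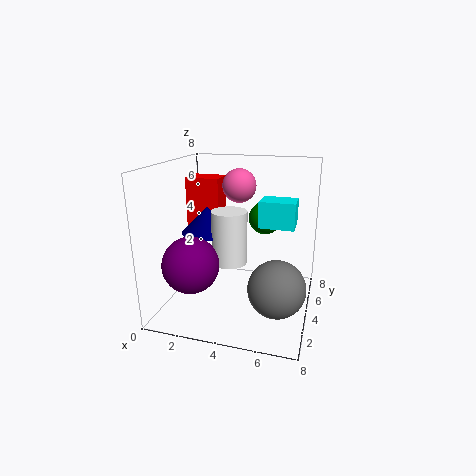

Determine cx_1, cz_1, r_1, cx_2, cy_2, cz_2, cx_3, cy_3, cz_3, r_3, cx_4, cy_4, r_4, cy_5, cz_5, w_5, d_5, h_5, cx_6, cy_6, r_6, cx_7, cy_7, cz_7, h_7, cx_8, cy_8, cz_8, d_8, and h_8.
cx_1 = 6.5
cz_1 = 2
r_1 = 1.5
cx_2 = 3.5
cy_2 = 6
cz_2 = 6.5
cx_3 = 2
cy_3 = 4.5
cz_3 = 4
r_3 = 1.5
cx_4 = 2
cy_4 = 2
r_4 = 1.5
cy_5 = 4.5
cz_5 = 4.5
w_5 = 2
d_5 = 1.5
h_5 = 1.5
cx_6 = 5
cy_6 = 6.5
r_6 = 1
cx_7 = 3.5
cy_7 = 4
cz_7 = 2.5
h_7 = 3
cx_8 = 0.5
cy_8 = 5
cz_8 = 4
d_8 = 1.5
h_8 = 3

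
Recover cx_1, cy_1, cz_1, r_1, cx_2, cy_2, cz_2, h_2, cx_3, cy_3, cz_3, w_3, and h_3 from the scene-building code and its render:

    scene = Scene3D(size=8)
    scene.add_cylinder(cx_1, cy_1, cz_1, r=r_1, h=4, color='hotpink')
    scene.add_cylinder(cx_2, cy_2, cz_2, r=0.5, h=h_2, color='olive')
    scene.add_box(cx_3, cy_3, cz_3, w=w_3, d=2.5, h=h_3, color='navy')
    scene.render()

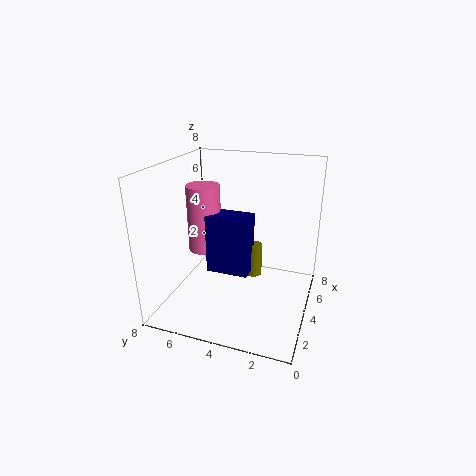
cx_1 = 5, cy_1 = 6.5, cz_1 = 2.5, r_1 = 1, cx_2 = 5.5, cy_2 = 3.5, cz_2 = 1, h_2 = 2, cx_3 = 4, cy_3 = 3.5, cz_3 = 1.5, w_3 = 1.5, h_3 = 3.5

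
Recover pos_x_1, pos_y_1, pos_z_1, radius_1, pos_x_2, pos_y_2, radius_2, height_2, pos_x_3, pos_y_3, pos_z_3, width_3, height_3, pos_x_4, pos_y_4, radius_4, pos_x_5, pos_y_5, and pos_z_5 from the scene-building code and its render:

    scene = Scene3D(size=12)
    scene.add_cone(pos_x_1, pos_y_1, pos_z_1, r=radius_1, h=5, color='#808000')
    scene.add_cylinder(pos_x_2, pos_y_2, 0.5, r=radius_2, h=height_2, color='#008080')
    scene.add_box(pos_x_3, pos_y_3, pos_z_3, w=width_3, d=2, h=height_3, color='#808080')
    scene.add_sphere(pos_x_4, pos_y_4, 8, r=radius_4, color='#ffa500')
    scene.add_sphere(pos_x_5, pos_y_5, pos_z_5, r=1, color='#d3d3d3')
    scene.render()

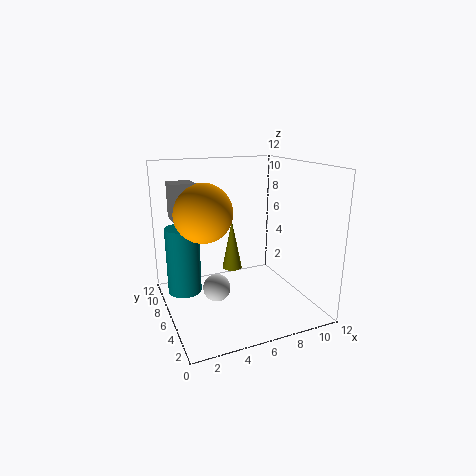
pos_x_1 = 7.5
pos_y_1 = 11
pos_z_1 = 1
radius_1 = 1
pos_x_2 = 2
pos_y_2 = 9
radius_2 = 1.5
height_2 = 6
pos_x_3 = 1
pos_y_3 = 7.5
pos_z_3 = 7.5
width_3 = 2
height_3 = 3
pos_x_4 = 3.5
pos_y_4 = 7.5
radius_4 = 2.5
pos_x_5 = 3
pos_y_5 = 3
pos_z_5 = 3.5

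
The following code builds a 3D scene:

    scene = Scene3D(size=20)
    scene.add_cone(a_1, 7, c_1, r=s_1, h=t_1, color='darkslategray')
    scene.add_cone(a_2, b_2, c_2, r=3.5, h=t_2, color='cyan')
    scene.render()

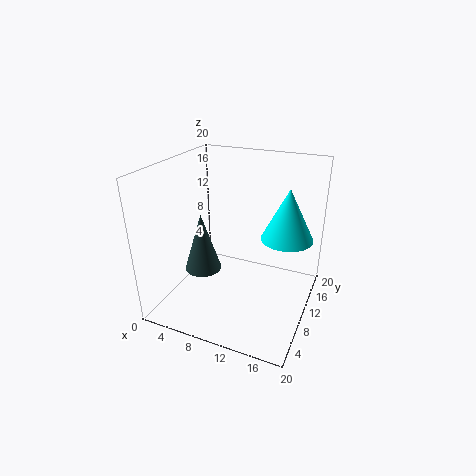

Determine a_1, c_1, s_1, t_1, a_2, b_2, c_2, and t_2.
a_1 = 6, c_1 = 6, s_1 = 2.5, t_1 = 8, a_2 = 16.5, b_2 = 11.5, c_2 = 10.5, t_2 = 7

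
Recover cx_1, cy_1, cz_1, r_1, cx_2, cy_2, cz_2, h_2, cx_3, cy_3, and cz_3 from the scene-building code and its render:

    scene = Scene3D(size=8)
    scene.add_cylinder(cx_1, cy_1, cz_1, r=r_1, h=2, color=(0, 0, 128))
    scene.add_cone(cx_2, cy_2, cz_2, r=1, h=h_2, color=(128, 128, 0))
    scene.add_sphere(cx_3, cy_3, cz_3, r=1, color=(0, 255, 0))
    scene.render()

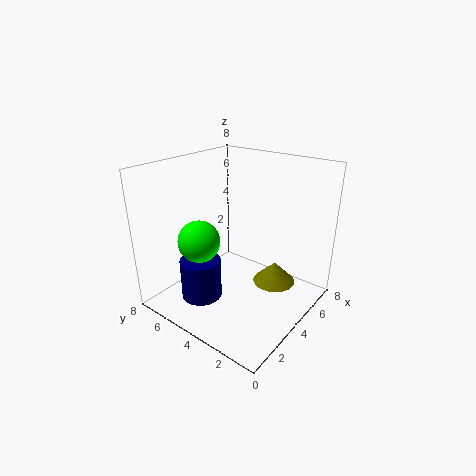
cx_1 = 1, cy_1 = 4, cz_1 = 2, r_1 = 1, cx_2 = 3, cy_2 = 1, cz_2 = 3, h_2 = 1, cx_3 = 1, cy_3 = 4, cz_3 = 5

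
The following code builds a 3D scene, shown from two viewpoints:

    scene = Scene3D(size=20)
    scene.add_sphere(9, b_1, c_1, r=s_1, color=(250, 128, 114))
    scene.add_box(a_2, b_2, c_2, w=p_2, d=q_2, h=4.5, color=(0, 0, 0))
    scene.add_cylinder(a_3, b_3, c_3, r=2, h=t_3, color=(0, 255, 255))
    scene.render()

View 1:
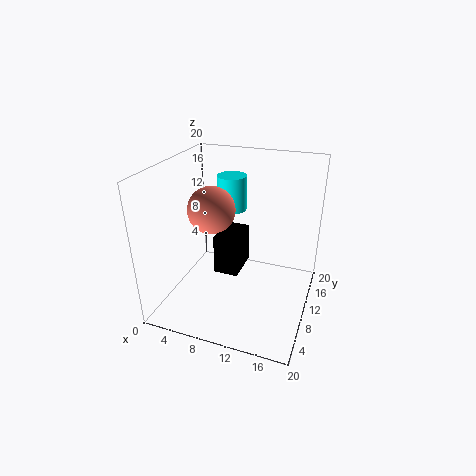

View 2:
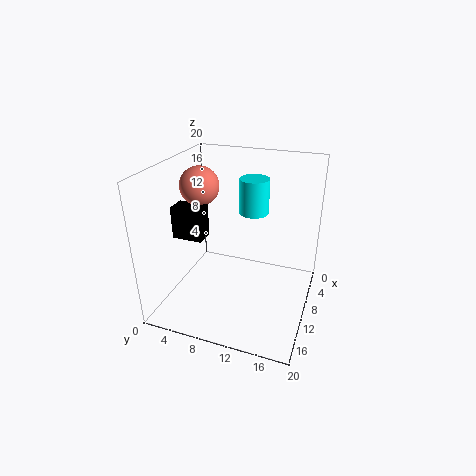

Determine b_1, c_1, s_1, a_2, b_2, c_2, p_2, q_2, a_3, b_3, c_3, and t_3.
b_1 = 4; c_1 = 16.5; s_1 = 2.75; a_2 = 10.25; b_2 = 1.5; c_2 = 10; p_2 = 2.75; q_2 = 4.25; a_3 = 8.5; b_3 = 11.75; c_3 = 13.5; t_3 = 4.75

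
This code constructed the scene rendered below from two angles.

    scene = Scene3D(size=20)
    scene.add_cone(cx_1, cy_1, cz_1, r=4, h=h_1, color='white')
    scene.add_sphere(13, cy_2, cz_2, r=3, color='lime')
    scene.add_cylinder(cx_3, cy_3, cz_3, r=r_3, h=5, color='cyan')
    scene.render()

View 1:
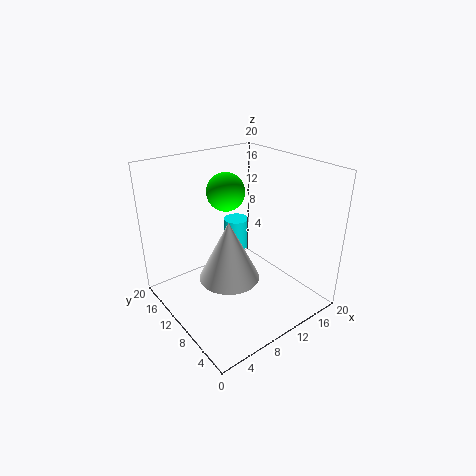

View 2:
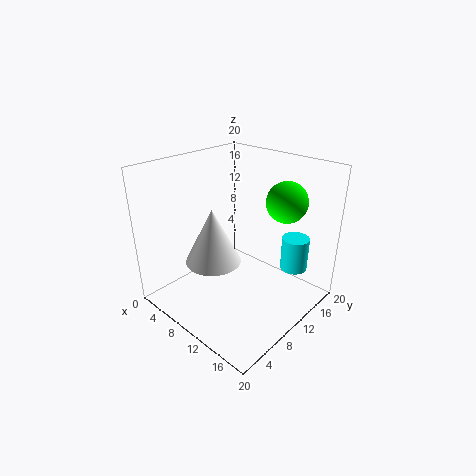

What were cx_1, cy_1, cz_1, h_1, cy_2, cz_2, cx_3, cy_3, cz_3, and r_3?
cx_1 = 7, cy_1 = 8, cz_1 = 6, h_1 = 8, cy_2 = 17, cz_2 = 14, cx_3 = 15, cy_3 = 17, cz_3 = 4, r_3 = 2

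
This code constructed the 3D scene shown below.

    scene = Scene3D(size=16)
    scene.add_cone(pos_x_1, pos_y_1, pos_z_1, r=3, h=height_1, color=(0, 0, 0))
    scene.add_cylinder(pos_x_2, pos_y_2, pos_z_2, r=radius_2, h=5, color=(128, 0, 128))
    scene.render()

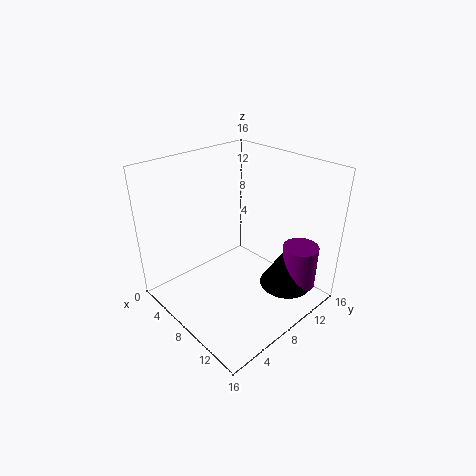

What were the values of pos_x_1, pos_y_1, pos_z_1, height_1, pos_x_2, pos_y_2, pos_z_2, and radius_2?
pos_x_1 = 12
pos_y_1 = 12
pos_z_1 = 2
height_1 = 5
pos_x_2 = 13
pos_y_2 = 13
pos_z_2 = 2
radius_2 = 2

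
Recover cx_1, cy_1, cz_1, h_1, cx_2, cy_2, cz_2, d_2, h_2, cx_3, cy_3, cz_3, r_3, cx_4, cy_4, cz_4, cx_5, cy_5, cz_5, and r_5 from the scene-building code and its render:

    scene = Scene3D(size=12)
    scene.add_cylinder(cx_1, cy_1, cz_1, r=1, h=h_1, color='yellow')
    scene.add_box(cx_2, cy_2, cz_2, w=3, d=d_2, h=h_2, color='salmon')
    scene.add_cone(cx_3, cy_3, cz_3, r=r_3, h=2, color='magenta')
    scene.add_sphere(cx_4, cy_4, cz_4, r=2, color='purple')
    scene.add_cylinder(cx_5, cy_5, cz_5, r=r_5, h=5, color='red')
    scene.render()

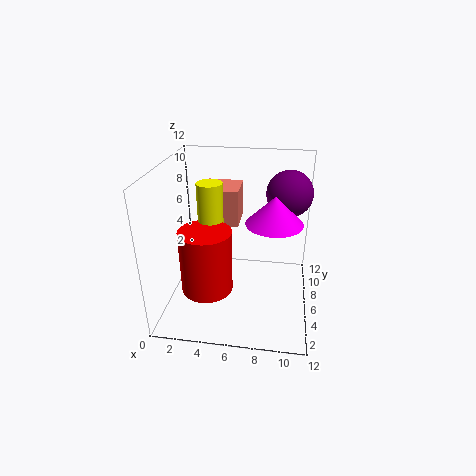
cx_1 = 4, cy_1 = 5, cz_1 = 7, h_1 = 4, cx_2 = 3, cy_2 = 6, cz_2 = 7, d_2 = 3, h_2 = 3, cx_3 = 9, cy_3 = 3, cz_3 = 9, r_3 = 2, cx_4 = 10, cy_4 = 9, cz_4 = 9, cx_5 = 4, cy_5 = 3, cz_5 = 3, r_5 = 2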